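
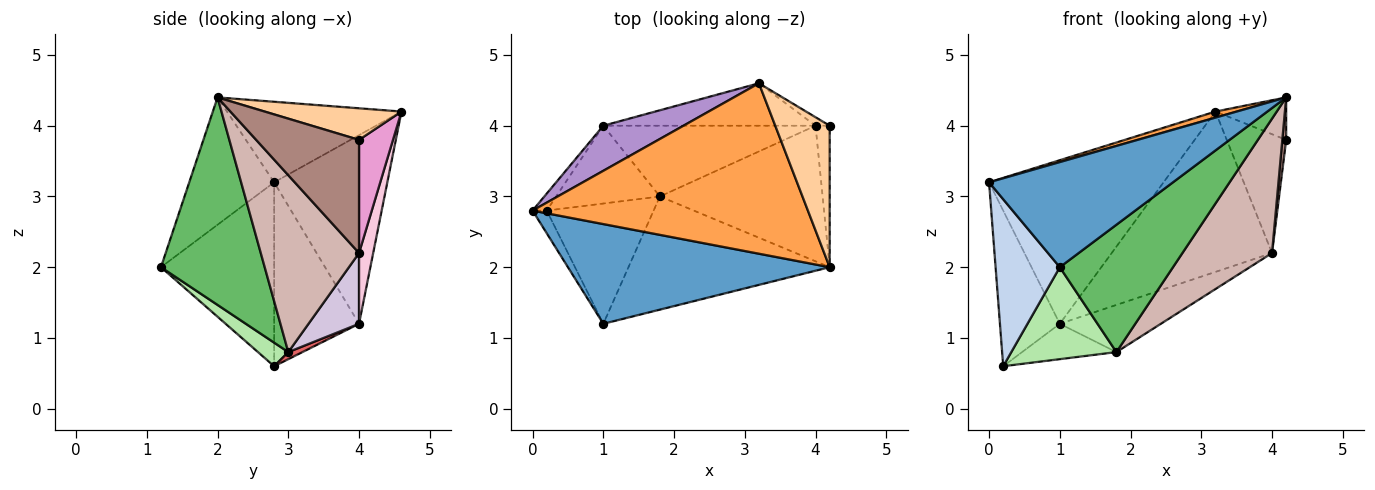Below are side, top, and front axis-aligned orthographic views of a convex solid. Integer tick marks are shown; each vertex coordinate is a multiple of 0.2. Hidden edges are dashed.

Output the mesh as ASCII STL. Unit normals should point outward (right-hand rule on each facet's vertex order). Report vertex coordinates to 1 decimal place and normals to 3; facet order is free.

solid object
 facet normal -0.318 -0.688 0.653
  outer loop
   vertex 1.0 1.2 2.0
   vertex 4.2 2.0 4.4
   vertex 0.0 2.8 3.2
  endloop
 endfacet
 facet normal -0.868 -0.492 -0.067
  outer loop
   vertex 1.0 1.2 2.0
   vertex 0.0 2.8 3.2
   vertex 0.2 2.8 0.6
  endloop
 endfacet
 facet normal -0.281 -0.034 0.959
  outer loop
   vertex 3.2 4.6 4.2
   vertex 0.0 2.8 3.2
   vertex 4.2 2.0 4.4
  endloop
 endfacet
 facet normal 0.486 0.251 0.837
  outer loop
   vertex 3.2 4.6 4.2
   vertex 4.2 2.0 4.4
   vertex 4.2 4.0 3.8
  endloop
 endfacet
 facet normal 0.565 -0.617 -0.548
  outer loop
   vertex 1.8 3.0 0.8
   vertex 4.2 2.0 4.4
   vertex 1.0 1.2 2.0
  endloop
 endfacet
 facet normal 0.173 -0.598 -0.782
  outer loop
   vertex 1.8 3.0 0.8
   vertex 1.0 1.2 2.0
   vertex 0.2 2.8 0.6
  endloop
 endfacet
 facet normal 0.062 0.413 -0.909
  outer loop
   vertex 1.0 4.0 1.2
   vertex 1.8 3.0 0.8
   vertex 0.2 2.8 0.6
  endloop
 endfacet
 facet normal -0.816 0.575 -0.063
  outer loop
   vertex 1.0 4.0 1.2
   vertex 0.2 2.8 0.6
   vertex 0.0 2.8 3.2
  endloop
 endfacet
 facet normal -0.530 0.817 0.225
  outer loop
   vertex 1.0 4.0 1.2
   vertex 0.0 2.8 3.2
   vertex 3.2 4.6 4.2
  endloop
 endfacet
 facet normal 0.267 0.535 -0.802
  outer loop
   vertex 4.0 4.0 2.2
   vertex 1.8 3.0 0.8
   vertex 1.0 4.0 1.2
  endloop
 endfacet
 facet normal 0.992 -0.037 -0.124
  outer loop
   vertex 4.0 4.0 2.2
   vertex 4.2 4.0 3.8
   vertex 4.2 2.0 4.4
  endloop
 endfacet
 facet normal 0.611 -0.557 -0.562
  outer loop
   vertex 4.0 4.0 2.2
   vertex 4.2 2.0 4.4
   vertex 1.8 3.0 0.8
  endloop
 endfacet
 facet normal 0.495 0.867 -0.062
  outer loop
   vertex 4.0 4.0 2.2
   vertex 3.2 4.6 4.2
   vertex 4.2 4.0 3.8
  endloop
 endfacet
 facet normal 0.085 0.963 -0.255
  outer loop
   vertex 4.0 4.0 2.2
   vertex 1.0 4.0 1.2
   vertex 3.2 4.6 4.2
  endloop
 endfacet
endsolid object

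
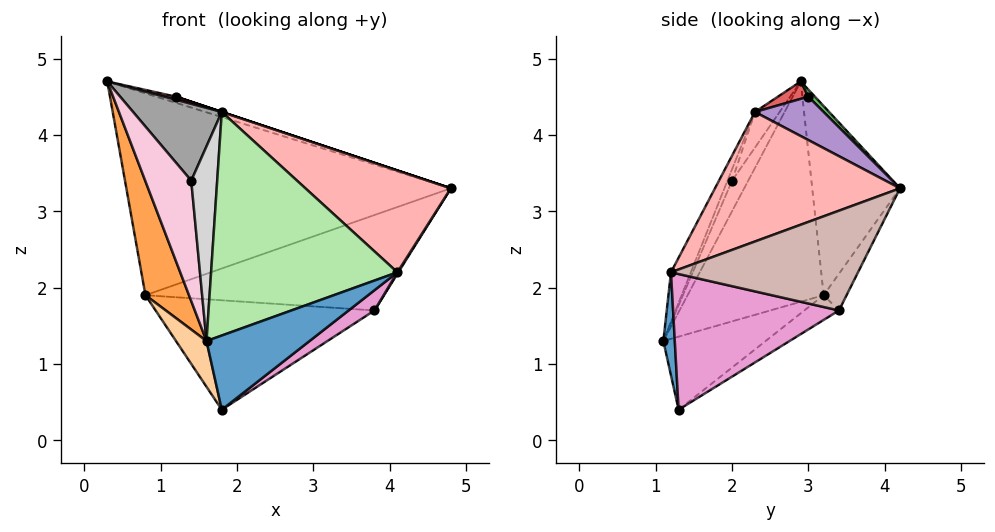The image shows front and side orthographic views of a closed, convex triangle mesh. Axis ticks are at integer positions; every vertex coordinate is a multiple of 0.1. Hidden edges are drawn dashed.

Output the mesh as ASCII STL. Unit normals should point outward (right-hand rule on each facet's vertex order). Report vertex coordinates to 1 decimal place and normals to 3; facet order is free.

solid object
 facet normal 0.108 -0.975 -0.193
  outer loop
   vertex 4.1 1.2 2.2
   vertex 1.6 1.1 1.3
   vertex 1.8 1.3 0.4
  endloop
 endfacet
 facet normal -0.261 0.964 0.057
  outer loop
   vertex 0.8 3.2 1.9
   vertex 0.3 2.9 4.7
   vertex 4.8 4.2 3.3
  endloop
 endfacet
 facet normal -0.933 -0.299 -0.199
  outer loop
   vertex 0.8 3.2 1.9
   vertex 1.6 1.1 1.3
   vertex 0.3 2.9 4.7
  endloop
 endfacet
 facet normal -0.924 -0.276 -0.267
  outer loop
   vertex 0.8 3.2 1.9
   vertex 1.8 1.3 0.4
   vertex 1.6 1.1 1.3
  endloop
 endfacet
 facet normal 0.147 0.442 0.885
  outer loop
   vertex 1.2 3.0 4.5
   vertex 4.8 4.2 3.3
   vertex 0.3 2.9 4.7
  endloop
 endfacet
 facet normal -0.098 -0.922 0.375
  outer loop
   vertex 1.8 2.3 4.3
   vertex 1.6 1.1 1.3
   vertex 4.1 1.2 2.2
  endloop
 endfacet
 facet normal 0.225 -0.084 0.971
  outer loop
   vertex 1.8 2.3 4.3
   vertex 1.2 3.0 4.5
   vertex 0.3 2.9 4.7
  endloop
 endfacet
 facet normal 0.507 -0.399 0.764
  outer loop
   vertex 1.8 2.3 4.3
   vertex 4.1 1.2 2.2
   vertex 4.8 4.2 3.3
  endloop
 endfacet
 facet normal 0.316 0.000 0.949
  outer loop
   vertex 1.8 2.3 4.3
   vertex 4.8 4.2 3.3
   vertex 1.2 3.0 4.5
  endloop
 endfacet
 facet normal -0.088 0.912 -0.401
  outer loop
   vertex 3.8 3.4 1.7
   vertex 0.8 3.2 1.9
   vertex 4.8 4.2 3.3
  endloop
 endfacet
 facet normal -0.093 0.586 -0.805
  outer loop
   vertex 3.8 3.4 1.7
   vertex 1.8 1.3 0.4
   vertex 0.8 3.2 1.9
  endloop
 endfacet
 facet normal 0.849 -0.004 -0.528
  outer loop
   vertex 3.8 3.4 1.7
   vertex 4.8 4.2 3.3
   vertex 4.1 1.2 2.2
  endloop
 endfacet
 facet normal 0.611 -0.095 -0.786
  outer loop
   vertex 3.8 3.4 1.7
   vertex 4.1 1.2 2.2
   vertex 1.8 1.3 0.4
  endloop
 endfacet
 facet normal -0.311 -0.884 0.349
  outer loop
   vertex 1.4 2.0 3.4
   vertex 0.3 2.9 4.7
   vertex 1.6 1.1 1.3
  endloop
 endfacet
 facet normal -0.245 -0.882 0.403
  outer loop
   vertex 1.4 2.0 3.4
   vertex 1.8 2.3 4.3
   vertex 0.3 2.9 4.7
  endloop
 endfacet
 facet normal -0.161 -0.913 0.376
  outer loop
   vertex 1.4 2.0 3.4
   vertex 1.6 1.1 1.3
   vertex 1.8 2.3 4.3
  endloop
 endfacet
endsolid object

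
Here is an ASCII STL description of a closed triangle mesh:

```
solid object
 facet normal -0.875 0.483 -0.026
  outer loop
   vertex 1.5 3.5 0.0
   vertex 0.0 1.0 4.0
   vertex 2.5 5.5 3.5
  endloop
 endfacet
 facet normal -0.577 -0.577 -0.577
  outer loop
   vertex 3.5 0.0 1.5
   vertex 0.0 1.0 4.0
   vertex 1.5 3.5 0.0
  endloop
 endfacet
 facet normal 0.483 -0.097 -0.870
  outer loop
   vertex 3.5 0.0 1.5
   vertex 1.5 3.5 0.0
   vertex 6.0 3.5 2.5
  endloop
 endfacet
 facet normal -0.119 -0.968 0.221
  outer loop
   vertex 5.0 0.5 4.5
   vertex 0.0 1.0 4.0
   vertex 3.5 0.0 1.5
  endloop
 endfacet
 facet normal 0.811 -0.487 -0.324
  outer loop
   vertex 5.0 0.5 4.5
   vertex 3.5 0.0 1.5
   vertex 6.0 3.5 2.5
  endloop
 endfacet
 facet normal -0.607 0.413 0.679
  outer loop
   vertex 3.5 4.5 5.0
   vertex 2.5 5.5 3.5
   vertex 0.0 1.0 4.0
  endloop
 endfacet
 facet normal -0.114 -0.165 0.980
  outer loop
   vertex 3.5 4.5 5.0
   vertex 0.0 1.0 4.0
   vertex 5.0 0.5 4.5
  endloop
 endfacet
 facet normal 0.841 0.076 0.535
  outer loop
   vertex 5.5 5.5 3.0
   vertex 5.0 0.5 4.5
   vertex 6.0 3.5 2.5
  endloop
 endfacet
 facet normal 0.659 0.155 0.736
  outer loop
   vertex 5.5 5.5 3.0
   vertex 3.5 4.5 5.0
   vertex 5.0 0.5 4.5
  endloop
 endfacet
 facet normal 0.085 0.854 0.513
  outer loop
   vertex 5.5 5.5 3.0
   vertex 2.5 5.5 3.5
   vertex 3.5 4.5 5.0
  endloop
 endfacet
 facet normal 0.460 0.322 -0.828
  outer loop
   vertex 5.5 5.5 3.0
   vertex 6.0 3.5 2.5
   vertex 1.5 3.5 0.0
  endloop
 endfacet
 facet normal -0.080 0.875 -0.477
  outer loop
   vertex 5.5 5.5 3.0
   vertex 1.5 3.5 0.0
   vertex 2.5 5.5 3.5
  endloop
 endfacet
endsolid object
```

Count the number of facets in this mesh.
12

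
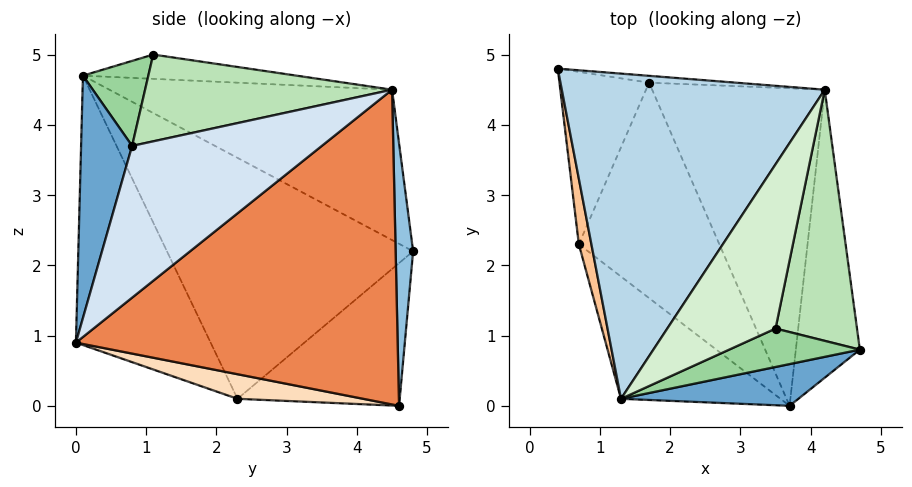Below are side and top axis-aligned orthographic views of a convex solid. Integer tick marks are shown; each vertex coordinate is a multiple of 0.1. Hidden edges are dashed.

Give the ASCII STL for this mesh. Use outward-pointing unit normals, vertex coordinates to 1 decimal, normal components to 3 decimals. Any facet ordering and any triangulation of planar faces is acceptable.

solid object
 facet normal 0.250 -0.951 0.183
  outer loop
   vertex 1.3 0.1 4.7
   vertex 3.7 0.0 0.9
   vertex 4.7 0.8 3.7
  endloop
 endfacet
 facet normal 0.098 0.995 -0.032
  outer loop
   vertex 4.2 4.5 4.5
   vertex 1.7 4.6 0.0
   vertex 0.4 4.8 2.2
  endloop
 endfacet
 facet normal -0.466 0.344 0.815
  outer loop
   vertex 4.2 4.5 4.5
   vertex 0.4 4.8 2.2
   vertex 1.3 0.1 4.7
  endloop
 endfacet
 facet normal 0.902 0.204 -0.380
  outer loop
   vertex 4.2 4.5 4.5
   vertex 4.7 0.8 3.7
   vertex 3.7 0.0 0.9
  endloop
 endfacet
 facet normal 0.843 0.276 -0.462
  outer loop
   vertex 4.2 4.5 4.5
   vertex 3.7 0.0 0.9
   vertex 1.7 4.6 0.0
  endloop
 endfacet
 facet normal -0.801 0.326 -0.503
  outer loop
   vertex 0.7 2.3 0.1
   vertex 0.4 4.8 2.2
   vertex 1.7 4.6 0.0
  endloop
 endfacet
 facet normal -0.986 -0.161 0.051
  outer loop
   vertex 0.7 2.3 0.1
   vertex 1.3 0.1 4.7
   vertex 0.4 4.8 2.2
  endloop
 endfacet
 facet normal 0.171 -0.117 -0.978
  outer loop
   vertex 0.7 2.3 0.1
   vertex 1.7 4.6 0.0
   vertex 3.7 0.0 0.9
  endloop
 endfacet
 facet normal -0.525 -0.793 -0.311
  outer loop
   vertex 0.7 2.3 0.1
   vertex 3.7 0.0 0.9
   vertex 1.3 0.1 4.7
  endloop
 endfacet
 facet normal 0.309 -0.823 0.476
  outer loop
   vertex 3.5 1.1 5.0
   vertex 1.3 0.1 4.7
   vertex 4.7 0.8 3.7
  endloop
 endfacet
 facet normal 0.728 -0.049 0.684
  outer loop
   vertex 3.5 1.1 5.0
   vertex 4.7 0.8 3.7
   vertex 4.2 4.5 4.5
  endloop
 endfacet
 facet normal -0.215 0.185 0.959
  outer loop
   vertex 3.5 1.1 5.0
   vertex 4.2 4.5 4.5
   vertex 1.3 0.1 4.7
  endloop
 endfacet
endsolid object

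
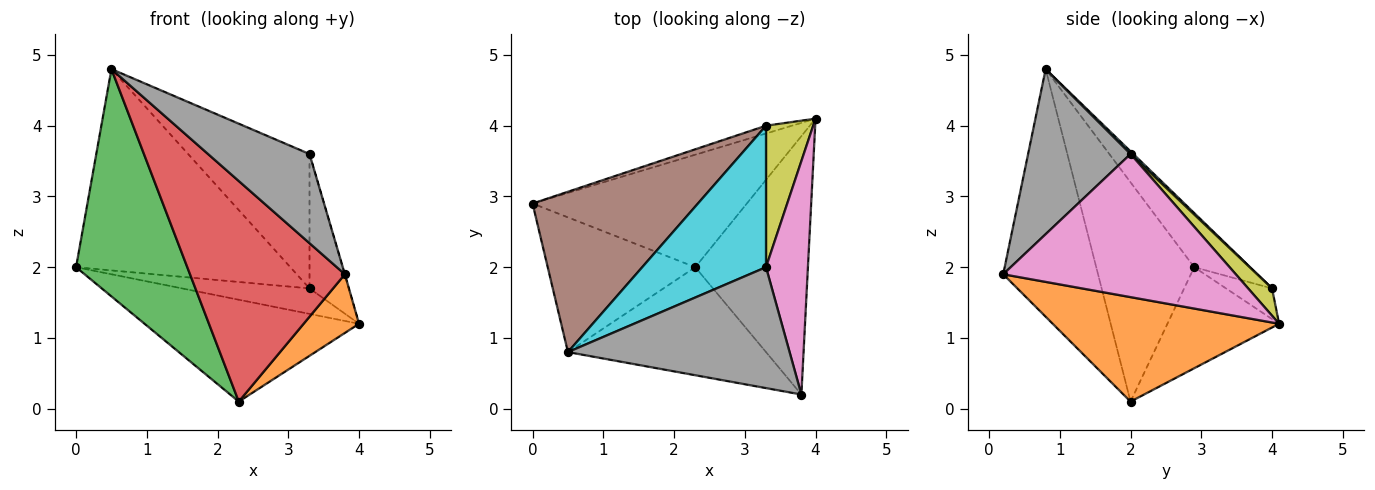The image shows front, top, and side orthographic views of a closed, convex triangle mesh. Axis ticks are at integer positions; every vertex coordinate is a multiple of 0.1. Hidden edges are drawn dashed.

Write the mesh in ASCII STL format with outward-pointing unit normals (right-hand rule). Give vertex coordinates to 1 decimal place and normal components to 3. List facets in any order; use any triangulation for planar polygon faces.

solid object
 facet normal -0.330 0.634 -0.700
  outer loop
   vertex 2.3 2.0 0.1
   vertex 0.0 2.9 2.0
   vertex 4.0 4.1 1.2
  endloop
 endfacet
 facet normal 0.671 -0.164 -0.723
  outer loop
   vertex 2.3 2.0 0.1
   vertex 4.0 4.1 1.2
   vertex 3.8 0.2 1.9
  endloop
 endfacet
 facet normal -0.604 -0.686 -0.406
  outer loop
   vertex 2.3 2.0 0.1
   vertex 0.5 0.8 4.8
   vertex 0.0 2.9 2.0
  endloop
 endfacet
 facet normal -0.482 -0.787 -0.385
  outer loop
   vertex 2.3 2.0 0.1
   vertex 3.8 0.2 1.9
   vertex 0.5 0.8 4.8
  endloop
 endfacet
 facet normal -0.326 0.904 -0.276
  outer loop
   vertex 3.3 4.0 1.7
   vertex 4.0 4.1 1.2
   vertex 0.0 2.9 2.0
  endloop
 endfacet
 facet normal -0.200 0.766 0.610
  outer loop
   vertex 3.3 4.0 1.7
   vertex 0.0 2.9 2.0
   vertex 0.5 0.8 4.8
  endloop
 endfacet
 facet normal 0.960 0.001 0.281
  outer loop
   vertex 3.3 2.0 3.6
   vertex 3.8 0.2 1.9
   vertex 4.0 4.1 1.2
  endloop
 endfacet
 facet normal 0.514 -0.509 0.690
  outer loop
   vertex 3.3 2.0 3.6
   vertex 0.5 0.8 4.8
   vertex 3.8 0.2 1.9
  endloop
 endfacet
 facet normal 0.387 0.635 0.669
  outer loop
   vertex 3.3 2.0 3.6
   vertex 4.0 4.1 1.2
   vertex 3.3 4.0 1.7
  endloop
 endfacet
 facet normal 0.016 0.689 0.725
  outer loop
   vertex 3.3 2.0 3.6
   vertex 3.3 4.0 1.7
   vertex 0.5 0.8 4.8
  endloop
 endfacet
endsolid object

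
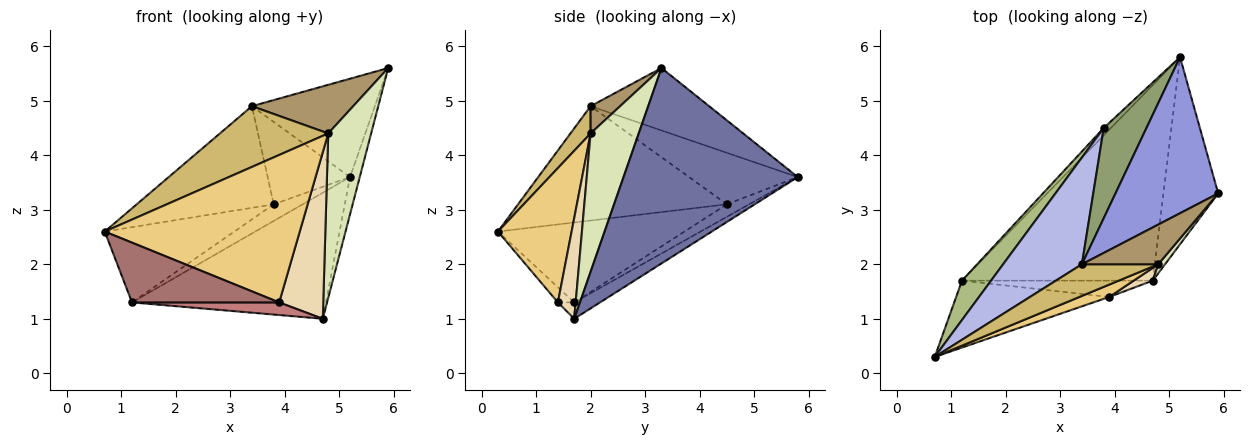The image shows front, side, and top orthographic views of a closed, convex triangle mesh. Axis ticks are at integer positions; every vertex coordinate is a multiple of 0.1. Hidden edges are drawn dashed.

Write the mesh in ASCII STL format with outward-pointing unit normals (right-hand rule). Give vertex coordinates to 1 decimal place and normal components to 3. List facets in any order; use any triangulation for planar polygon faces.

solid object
 facet normal 0.962 0.054 -0.269
  outer loop
   vertex 4.7 1.7 1.0
   vertex 5.2 5.8 3.6
   vertex 5.9 3.3 5.6
  endloop
 endfacet
 facet normal -0.072 0.540 -0.838
  outer loop
   vertex 1.2 1.7 1.3
   vertex 5.2 5.8 3.6
   vertex 4.7 1.7 1.0
  endloop
 endfacet
 facet normal -0.457 0.474 0.753
  outer loop
   vertex 3.4 2.0 4.9
   vertex 5.9 3.3 5.6
   vertex 5.2 5.8 3.6
  endloop
 endfacet
 facet normal -0.724 0.475 0.499
  outer loop
   vertex 3.8 4.5 3.1
   vertex 0.7 0.3 2.6
   vertex 3.4 2.0 4.9
  endloop
 endfacet
 facet normal -0.665 0.504 0.552
  outer loop
   vertex 3.8 4.5 3.1
   vertex 3.4 2.0 4.9
   vertex 5.2 5.8 3.6
  endloop
 endfacet
 facet normal -0.787 0.547 0.286
  outer loop
   vertex 3.8 4.5 3.1
   vertex 1.2 1.7 1.3
   vertex 0.7 0.3 2.6
  endloop
 endfacet
 facet normal -0.576 0.748 -0.331
  outer loop
   vertex 3.8 4.5 3.1
   vertex 5.2 5.8 3.6
   vertex 1.2 1.7 1.3
  endloop
 endfacet
 facet normal 0.746 -0.665 0.037
  outer loop
   vertex 4.8 2.0 4.4
   vertex 4.7 1.7 1.0
   vertex 5.9 3.3 5.6
  endloop
 endfacet
 facet normal 0.220 -0.756 0.617
  outer loop
   vertex 4.8 2.0 4.4
   vertex 5.9 3.3 5.6
   vertex 3.4 2.0 4.9
  endloop
 endfacet
 facet normal 0.163 -0.875 0.456
  outer loop
   vertex 4.8 2.0 4.4
   vertex 3.4 2.0 4.9
   vertex 0.7 0.3 2.6
  endloop
 endfacet
 facet normal 0.352 -0.933 0.078
  outer loop
   vertex 3.9 1.4 1.3
   vertex 4.8 2.0 4.4
   vertex 0.7 0.3 2.6
  endloop
 endfacet
 facet normal 0.373 -0.925 0.071
  outer loop
   vertex 3.9 1.4 1.3
   vertex 4.7 1.7 1.0
   vertex 4.8 2.0 4.4
  endloop
 endfacet
 facet normal -0.074 -0.664 -0.744
  outer loop
   vertex 3.9 1.4 1.3
   vertex 0.7 0.3 2.6
   vertex 1.2 1.7 1.3
  endloop
 endfacet
 facet normal -0.068 -0.609 -0.790
  outer loop
   vertex 3.9 1.4 1.3
   vertex 1.2 1.7 1.3
   vertex 4.7 1.7 1.0
  endloop
 endfacet
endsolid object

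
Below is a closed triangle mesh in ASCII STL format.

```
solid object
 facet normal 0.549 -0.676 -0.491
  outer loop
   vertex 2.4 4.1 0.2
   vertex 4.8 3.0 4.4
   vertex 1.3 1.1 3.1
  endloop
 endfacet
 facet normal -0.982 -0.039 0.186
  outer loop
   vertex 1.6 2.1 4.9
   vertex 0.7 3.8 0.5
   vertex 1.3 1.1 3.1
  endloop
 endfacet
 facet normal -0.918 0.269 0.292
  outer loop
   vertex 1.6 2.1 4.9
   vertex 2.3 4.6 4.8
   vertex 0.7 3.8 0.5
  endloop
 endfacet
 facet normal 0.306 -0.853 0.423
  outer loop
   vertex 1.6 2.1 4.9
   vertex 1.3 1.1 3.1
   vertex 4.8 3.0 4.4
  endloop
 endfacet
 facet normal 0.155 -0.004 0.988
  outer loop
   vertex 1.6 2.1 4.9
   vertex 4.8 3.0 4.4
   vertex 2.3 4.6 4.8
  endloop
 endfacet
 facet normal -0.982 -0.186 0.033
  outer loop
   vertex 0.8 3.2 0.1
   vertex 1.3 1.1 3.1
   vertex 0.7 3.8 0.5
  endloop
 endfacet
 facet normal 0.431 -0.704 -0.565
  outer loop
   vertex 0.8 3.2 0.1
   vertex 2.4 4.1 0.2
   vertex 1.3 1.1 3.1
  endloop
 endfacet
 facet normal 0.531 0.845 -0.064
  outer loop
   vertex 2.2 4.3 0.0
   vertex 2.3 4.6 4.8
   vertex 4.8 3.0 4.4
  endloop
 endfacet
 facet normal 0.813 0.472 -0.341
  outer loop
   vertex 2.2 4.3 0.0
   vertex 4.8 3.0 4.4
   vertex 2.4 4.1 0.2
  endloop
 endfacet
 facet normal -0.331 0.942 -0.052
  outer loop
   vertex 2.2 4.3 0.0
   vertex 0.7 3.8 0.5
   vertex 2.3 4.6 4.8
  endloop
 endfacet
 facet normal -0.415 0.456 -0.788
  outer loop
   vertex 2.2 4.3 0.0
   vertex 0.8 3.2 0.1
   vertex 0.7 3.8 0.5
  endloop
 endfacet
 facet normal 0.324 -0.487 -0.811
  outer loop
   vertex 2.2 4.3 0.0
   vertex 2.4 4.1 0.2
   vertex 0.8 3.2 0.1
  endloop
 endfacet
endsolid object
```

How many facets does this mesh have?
12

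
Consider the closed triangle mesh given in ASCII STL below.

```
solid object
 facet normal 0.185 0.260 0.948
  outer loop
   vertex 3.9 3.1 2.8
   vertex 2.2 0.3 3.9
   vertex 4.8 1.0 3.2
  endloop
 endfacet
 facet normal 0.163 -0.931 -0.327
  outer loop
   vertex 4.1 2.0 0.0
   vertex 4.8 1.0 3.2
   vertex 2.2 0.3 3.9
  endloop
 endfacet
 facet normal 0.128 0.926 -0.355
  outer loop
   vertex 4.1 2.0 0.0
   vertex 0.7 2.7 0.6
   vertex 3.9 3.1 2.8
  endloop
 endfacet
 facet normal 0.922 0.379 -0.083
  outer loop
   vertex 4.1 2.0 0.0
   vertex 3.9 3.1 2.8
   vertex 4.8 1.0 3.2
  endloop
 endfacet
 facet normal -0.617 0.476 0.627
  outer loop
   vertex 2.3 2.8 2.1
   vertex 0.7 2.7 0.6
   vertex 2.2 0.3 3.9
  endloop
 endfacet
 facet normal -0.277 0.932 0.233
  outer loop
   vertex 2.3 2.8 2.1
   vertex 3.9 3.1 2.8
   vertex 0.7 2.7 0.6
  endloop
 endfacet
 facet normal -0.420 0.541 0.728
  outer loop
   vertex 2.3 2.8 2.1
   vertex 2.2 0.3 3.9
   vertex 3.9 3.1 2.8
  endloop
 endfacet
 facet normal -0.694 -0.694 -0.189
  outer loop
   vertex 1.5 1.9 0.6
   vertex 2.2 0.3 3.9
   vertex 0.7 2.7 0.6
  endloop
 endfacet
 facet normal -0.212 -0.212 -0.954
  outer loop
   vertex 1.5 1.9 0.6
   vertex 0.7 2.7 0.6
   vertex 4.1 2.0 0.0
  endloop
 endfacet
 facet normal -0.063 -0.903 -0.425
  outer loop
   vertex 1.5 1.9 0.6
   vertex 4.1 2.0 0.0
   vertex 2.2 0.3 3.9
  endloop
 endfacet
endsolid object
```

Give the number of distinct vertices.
7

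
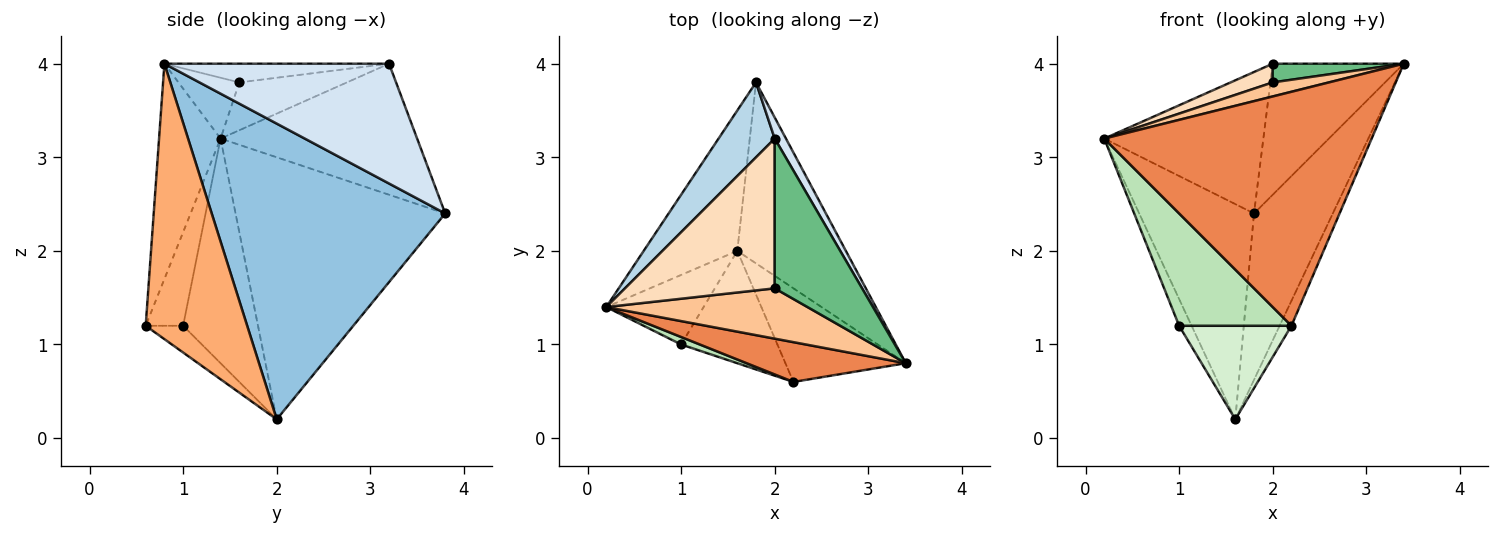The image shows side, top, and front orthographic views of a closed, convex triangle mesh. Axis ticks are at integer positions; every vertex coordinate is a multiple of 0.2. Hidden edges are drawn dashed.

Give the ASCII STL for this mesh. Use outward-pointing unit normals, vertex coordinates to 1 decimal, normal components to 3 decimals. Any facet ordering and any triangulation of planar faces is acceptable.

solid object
 facet normal -0.837 0.458 -0.299
  outer loop
   vertex 1.6 2.0 0.2
   vertex 0.2 1.4 3.2
   vertex 1.8 3.8 2.4
  endloop
 endfacet
 facet normal 0.895 0.302 -0.329
  outer loop
   vertex 1.6 2.0 0.2
   vertex 1.8 3.8 2.4
   vertex 3.4 0.8 4.0
  endloop
 endfacet
 facet normal -0.737 0.597 0.316
  outer loop
   vertex 2.0 3.2 4.0
   vertex 1.8 3.8 2.4
   vertex 0.2 1.4 3.2
  endloop
 endfacet
 facet normal 0.861 0.502 0.081
  outer loop
   vertex 2.0 3.2 4.0
   vertex 3.4 0.8 4.0
   vertex 1.8 3.8 2.4
  endloop
 endfacet
 facet normal -0.221 -0.961 0.163
  outer loop
   vertex 2.2 0.6 1.2
   vertex 3.4 0.8 4.0
   vertex 0.2 1.4 3.2
  endloop
 endfacet
 facet normal 0.911 0.106 -0.398
  outer loop
   vertex 2.2 0.6 1.2
   vertex 1.6 2.0 0.2
   vertex 3.4 0.8 4.0
  endloop
 endfacet
 facet normal -0.280 -0.258 0.925
  outer loop
   vertex 2.0 1.6 3.8
   vertex 0.2 1.4 3.2
   vertex 3.4 0.8 4.0
  endloop
 endfacet
 facet normal -0.302 -0.118 0.946
  outer loop
   vertex 2.0 1.6 3.8
   vertex 2.0 3.2 4.0
   vertex 0.2 1.4 3.2
  endloop
 endfacet
 facet normal -0.208 -0.121 0.971
  outer loop
   vertex 2.0 1.6 3.8
   vertex 3.4 0.8 4.0
   vertex 2.0 3.2 4.0
  endloop
 endfacet
 facet normal -0.907 0.151 -0.393
  outer loop
   vertex 1.0 1.0 1.2
   vertex 0.2 1.4 3.2
   vertex 1.6 2.0 0.2
  endloop
 endfacet
 facet normal -0.316 -0.947 0.063
  outer loop
   vertex 1.0 1.0 1.2
   vertex 2.2 0.6 1.2
   vertex 0.2 1.4 3.2
  endloop
 endfacet
 facet normal -0.209 -0.626 -0.751
  outer loop
   vertex 1.0 1.0 1.2
   vertex 1.6 2.0 0.2
   vertex 2.2 0.6 1.2
  endloop
 endfacet
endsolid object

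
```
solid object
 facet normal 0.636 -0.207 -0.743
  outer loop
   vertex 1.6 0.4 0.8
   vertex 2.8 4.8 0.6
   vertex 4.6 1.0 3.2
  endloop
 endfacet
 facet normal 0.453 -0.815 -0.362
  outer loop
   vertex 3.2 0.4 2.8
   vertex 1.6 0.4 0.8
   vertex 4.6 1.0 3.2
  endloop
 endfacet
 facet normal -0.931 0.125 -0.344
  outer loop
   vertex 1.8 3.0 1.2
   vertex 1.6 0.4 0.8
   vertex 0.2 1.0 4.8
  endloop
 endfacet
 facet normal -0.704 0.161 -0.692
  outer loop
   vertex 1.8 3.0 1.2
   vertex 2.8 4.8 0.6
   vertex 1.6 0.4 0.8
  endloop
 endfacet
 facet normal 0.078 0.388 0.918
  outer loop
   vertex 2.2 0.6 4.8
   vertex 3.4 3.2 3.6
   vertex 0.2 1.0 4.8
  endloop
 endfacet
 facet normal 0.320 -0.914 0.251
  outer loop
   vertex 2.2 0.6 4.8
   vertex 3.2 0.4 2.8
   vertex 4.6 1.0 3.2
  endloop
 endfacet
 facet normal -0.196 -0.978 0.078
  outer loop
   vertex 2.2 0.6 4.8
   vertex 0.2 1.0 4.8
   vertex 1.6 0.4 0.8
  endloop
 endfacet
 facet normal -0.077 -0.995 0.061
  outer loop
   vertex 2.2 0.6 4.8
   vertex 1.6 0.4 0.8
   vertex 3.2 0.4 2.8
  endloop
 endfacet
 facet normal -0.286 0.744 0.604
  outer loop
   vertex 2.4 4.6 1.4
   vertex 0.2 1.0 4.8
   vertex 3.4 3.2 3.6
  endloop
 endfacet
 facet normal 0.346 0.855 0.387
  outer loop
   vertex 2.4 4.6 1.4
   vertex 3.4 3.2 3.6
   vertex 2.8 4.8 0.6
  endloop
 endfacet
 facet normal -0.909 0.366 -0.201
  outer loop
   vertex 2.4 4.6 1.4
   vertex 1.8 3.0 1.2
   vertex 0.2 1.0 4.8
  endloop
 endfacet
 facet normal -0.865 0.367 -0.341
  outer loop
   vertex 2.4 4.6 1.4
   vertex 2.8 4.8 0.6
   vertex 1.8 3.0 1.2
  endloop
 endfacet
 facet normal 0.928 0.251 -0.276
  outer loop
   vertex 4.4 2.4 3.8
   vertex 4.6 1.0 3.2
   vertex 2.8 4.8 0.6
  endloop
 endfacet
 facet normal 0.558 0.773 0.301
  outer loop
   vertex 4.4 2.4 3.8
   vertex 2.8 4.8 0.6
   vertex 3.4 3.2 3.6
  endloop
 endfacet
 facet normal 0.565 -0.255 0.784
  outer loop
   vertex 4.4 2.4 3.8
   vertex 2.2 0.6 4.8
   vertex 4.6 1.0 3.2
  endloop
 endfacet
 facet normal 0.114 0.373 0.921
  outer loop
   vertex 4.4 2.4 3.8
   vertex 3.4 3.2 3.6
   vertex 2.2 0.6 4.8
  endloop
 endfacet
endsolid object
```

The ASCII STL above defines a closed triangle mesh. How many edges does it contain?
24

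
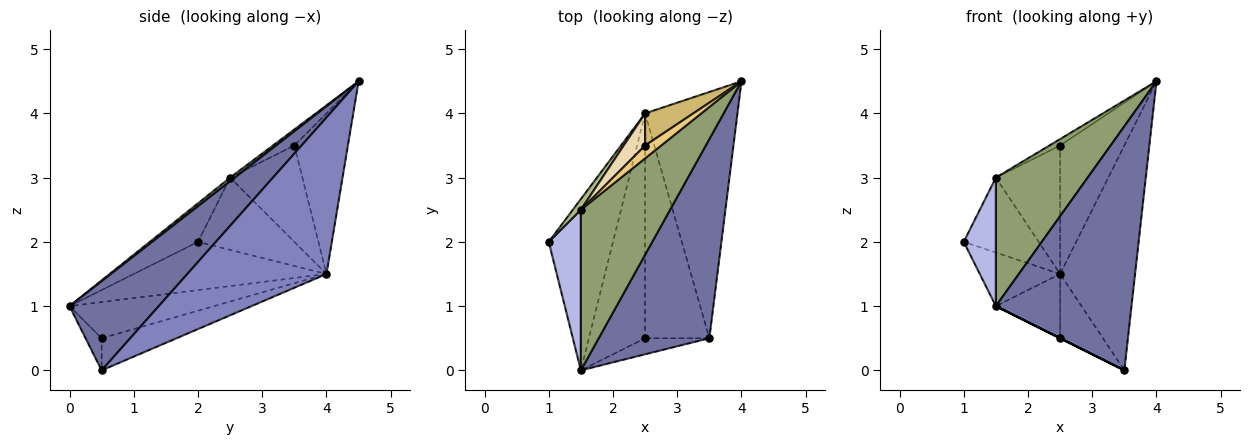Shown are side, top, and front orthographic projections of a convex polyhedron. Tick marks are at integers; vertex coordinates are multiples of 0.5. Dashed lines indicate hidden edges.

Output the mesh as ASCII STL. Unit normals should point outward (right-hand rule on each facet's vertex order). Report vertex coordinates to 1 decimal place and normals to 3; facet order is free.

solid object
 facet normal 0.454 -0.690 0.563
  outer loop
   vertex 1.5 0.0 1.0
   vertex 3.5 0.5 0.0
   vertex 4.0 4.5 4.5
  endloop
 endfacet
 facet normal 0.781 0.421 -0.461
  outer loop
   vertex 2.5 4.0 1.5
   vertex 4.0 4.5 4.5
   vertex 3.5 0.5 0.0
  endloop
 endfacet
 facet normal -0.582 0.243 -0.776
  outer loop
   vertex 2.5 4.0 1.5
   vertex 1.5 0.0 1.0
   vertex 1.0 2.0 2.0
  endloop
 endfacet
 facet normal -0.684 -0.456 0.570
  outer loop
   vertex 1.5 2.5 3.0
   vertex 1.0 2.0 2.0
   vertex 1.5 0.0 1.0
  endloop
 endfacet
 facet normal 0.031 -0.624 0.780
  outer loop
   vertex 1.5 2.5 3.0
   vertex 1.5 0.0 1.0
   vertex 4.0 4.5 4.5
  endloop
 endfacet
 facet normal -0.786 0.612 0.087
  outer loop
   vertex 1.5 2.5 3.0
   vertex 2.5 4.0 1.5
   vertex 1.0 2.0 2.0
  endloop
 endfacet
 facet normal -0.447 0.000 -0.894
  outer loop
   vertex 2.5 0.5 0.5
   vertex 3.5 0.5 0.0
   vertex 1.5 0.0 1.0
  endloop
 endfacet
 facet normal -0.433 0.248 -0.867
  outer loop
   vertex 2.5 0.5 0.5
   vertex 2.5 4.0 1.5
   vertex 3.5 0.5 0.0
  endloop
 endfacet
 facet normal -0.526 0.234 -0.818
  outer loop
   vertex 2.5 0.5 0.5
   vertex 1.5 0.0 1.0
   vertex 2.5 4.0 1.5
  endloop
 endfacet
 facet normal -0.629 0.754 0.189
  outer loop
   vertex 2.5 3.5 3.5
   vertex 4.0 4.5 4.5
   vertex 2.5 4.0 1.5
  endloop
 endfacet
 facet normal -0.667 0.333 0.667
  outer loop
   vertex 2.5 3.5 3.5
   vertex 1.5 2.5 3.0
   vertex 4.0 4.5 4.5
  endloop
 endfacet
 facet normal -0.737 0.655 0.164
  outer loop
   vertex 2.5 3.5 3.5
   vertex 2.5 4.0 1.5
   vertex 1.5 2.5 3.0
  endloop
 endfacet
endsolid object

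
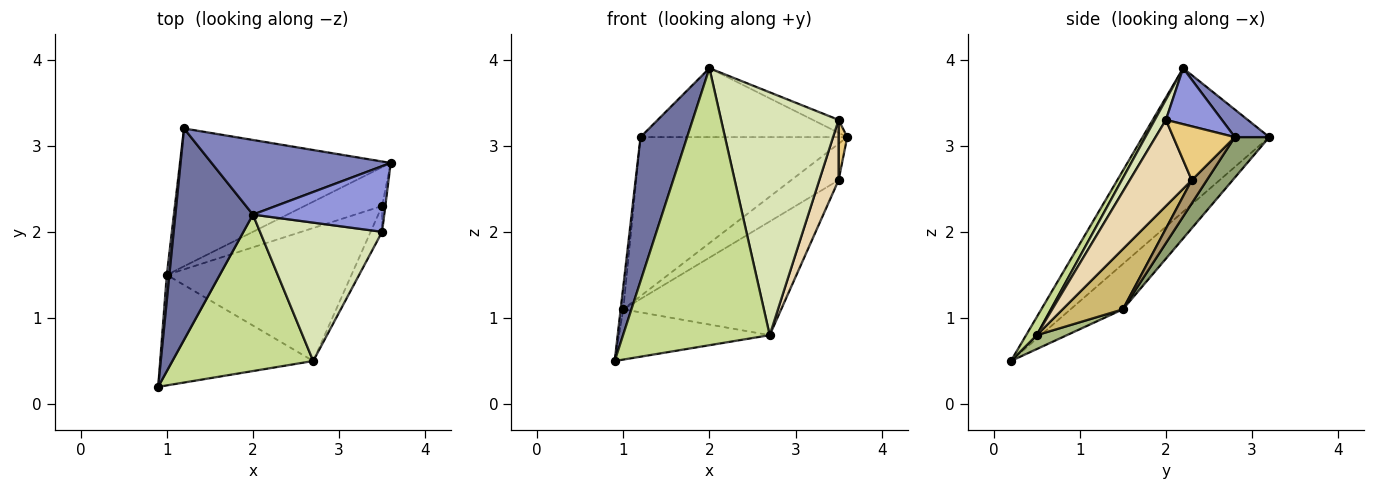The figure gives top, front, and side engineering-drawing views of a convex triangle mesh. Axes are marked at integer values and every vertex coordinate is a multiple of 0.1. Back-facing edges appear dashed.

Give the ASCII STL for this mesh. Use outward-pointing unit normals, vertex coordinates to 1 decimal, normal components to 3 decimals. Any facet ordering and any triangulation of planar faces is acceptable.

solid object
 facet normal -0.837 -0.308 0.452
  outer loop
   vertex 2.0 2.2 3.9
   vertex 1.2 3.2 3.1
   vertex 0.9 0.2 0.5
  endloop
 endfacet
 facet normal 0.112 0.674 0.730
  outer loop
   vertex 2.0 2.2 3.9
   vertex 3.6 2.8 3.1
   vertex 1.2 3.2 3.1
  endloop
 endfacet
 facet normal 0.386 0.178 0.905
  outer loop
   vertex 3.5 2.0 3.3
   vertex 3.6 2.8 3.1
   vertex 2.0 2.2 3.9
  endloop
 endfacet
 facet normal -0.997 0.050 0.057
  outer loop
   vertex 1.0 1.5 1.1
   vertex 0.9 0.2 0.5
   vertex 1.2 3.2 3.1
  endloop
 endfacet
 facet normal 0.125 0.750 -0.650
  outer loop
   vertex 1.0 1.5 1.1
   vertex 1.2 3.2 3.1
   vertex 3.6 2.8 3.1
  endloop
 endfacet
 facet normal 0.082 0.412 -0.907
  outer loop
   vertex 2.7 0.5 0.8
   vertex 0.9 0.2 0.5
   vertex 1.0 1.5 1.1
  endloop
 endfacet
 facet normal 0.063 -0.869 0.491
  outer loop
   vertex 2.7 0.5 0.8
   vertex 2.0 2.2 3.9
   vertex 0.9 0.2 0.5
  endloop
 endfacet
 facet normal 0.082 -0.866 0.493
  outer loop
   vertex 2.7 0.5 0.8
   vertex 3.5 2.0 3.3
   vertex 2.0 2.2 3.9
  endloop
 endfacet
 facet normal 0.213 0.669 -0.712
  outer loop
   vertex 3.5 2.3 2.6
   vertex 1.0 1.5 1.1
   vertex 3.6 2.8 3.1
  endloop
 endfacet
 facet normal 0.241 0.631 -0.738
  outer loop
   vertex 3.5 2.3 2.6
   vertex 2.7 0.5 0.8
   vertex 1.0 1.5 1.1
  endloop
 endfacet
 facet normal 0.989 -0.138 -0.059
  outer loop
   vertex 3.5 2.3 2.6
   vertex 3.6 2.8 3.1
   vertex 3.5 2.0 3.3
  endloop
 endfacet
 facet normal 0.947 -0.295 -0.126
  outer loop
   vertex 3.5 2.3 2.6
   vertex 3.5 2.0 3.3
   vertex 2.7 0.5 0.8
  endloop
 endfacet
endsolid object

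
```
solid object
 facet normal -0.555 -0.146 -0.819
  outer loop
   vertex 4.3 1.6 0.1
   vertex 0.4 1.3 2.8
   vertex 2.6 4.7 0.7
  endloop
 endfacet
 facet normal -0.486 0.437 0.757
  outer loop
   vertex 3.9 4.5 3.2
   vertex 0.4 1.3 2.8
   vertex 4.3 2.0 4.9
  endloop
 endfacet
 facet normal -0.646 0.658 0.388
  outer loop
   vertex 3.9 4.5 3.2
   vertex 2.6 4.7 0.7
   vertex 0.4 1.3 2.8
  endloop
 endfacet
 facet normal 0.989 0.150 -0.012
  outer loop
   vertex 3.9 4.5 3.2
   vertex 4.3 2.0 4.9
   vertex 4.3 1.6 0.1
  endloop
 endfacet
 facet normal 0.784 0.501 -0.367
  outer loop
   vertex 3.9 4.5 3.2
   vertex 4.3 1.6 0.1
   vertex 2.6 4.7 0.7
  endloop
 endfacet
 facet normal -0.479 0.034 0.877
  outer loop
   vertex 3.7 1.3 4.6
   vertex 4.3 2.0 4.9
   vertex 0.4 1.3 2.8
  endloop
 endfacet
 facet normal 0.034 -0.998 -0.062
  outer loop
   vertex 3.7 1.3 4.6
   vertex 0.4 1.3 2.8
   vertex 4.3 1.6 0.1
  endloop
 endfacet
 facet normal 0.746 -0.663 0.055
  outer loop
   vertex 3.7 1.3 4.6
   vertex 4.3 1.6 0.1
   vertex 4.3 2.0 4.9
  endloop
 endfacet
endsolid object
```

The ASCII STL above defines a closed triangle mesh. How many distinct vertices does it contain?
6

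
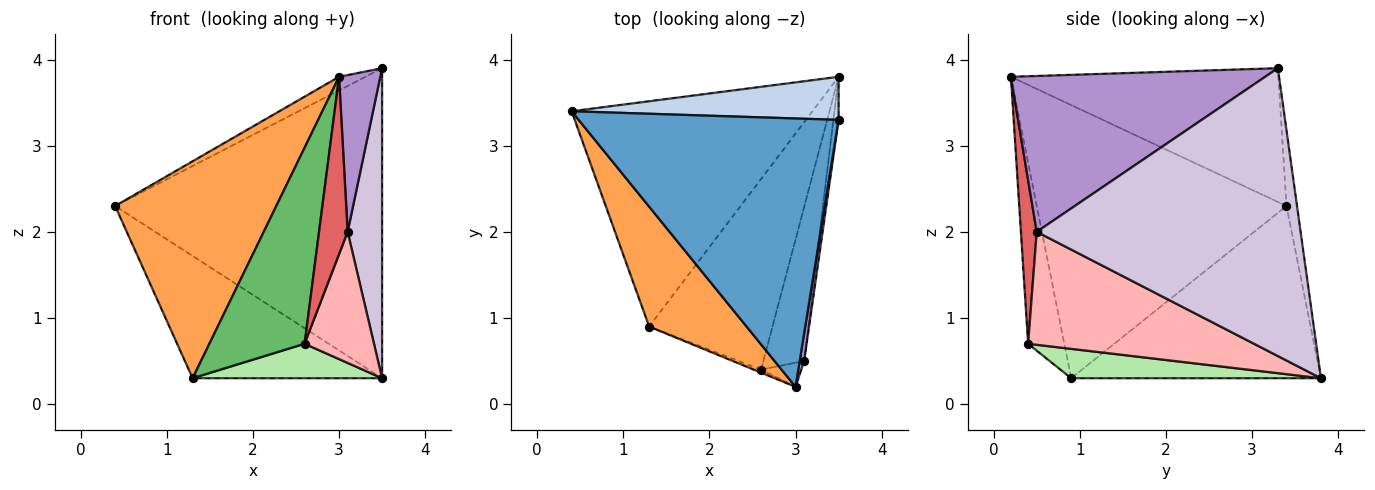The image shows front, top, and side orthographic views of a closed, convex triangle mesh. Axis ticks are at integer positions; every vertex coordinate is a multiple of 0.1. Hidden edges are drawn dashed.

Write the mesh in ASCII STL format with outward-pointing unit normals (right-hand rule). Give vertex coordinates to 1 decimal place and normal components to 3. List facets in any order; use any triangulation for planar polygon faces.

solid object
 facet normal -0.457 0.045 0.888
  outer loop
   vertex 3.0 0.2 3.8
   vertex 3.5 3.3 3.9
   vertex 0.4 3.4 2.3
  endloop
 endfacet
 facet normal -0.039 0.990 0.137
  outer loop
   vertex 3.5 3.8 0.3
   vertex 0.4 3.4 2.3
   vertex 3.5 3.3 3.9
  endloop
 endfacet
 facet normal -0.805 -0.519 0.287
  outer loop
   vertex 1.3 0.9 0.3
   vertex 3.0 0.2 3.8
   vertex 0.4 3.4 2.3
  endloop
 endfacet
 facet normal -0.532 0.404 -0.744
  outer loop
   vertex 1.3 0.9 0.3
   vertex 0.4 3.4 2.3
   vertex 3.5 3.8 0.3
  endloop
 endfacet
 facet normal -0.355 -0.935 -0.014
  outer loop
   vertex 2.6 0.4 0.7
   vertex 3.0 0.2 3.8
   vertex 1.3 0.9 0.3
  endloop
 endfacet
 facet normal 0.228 -0.173 -0.958
  outer loop
   vertex 2.6 0.4 0.7
   vertex 1.3 0.9 0.3
   vertex 3.5 3.8 0.3
  endloop
 endfacet
 facet normal 0.481 -0.869 -0.118
  outer loop
   vertex 3.1 0.5 2.0
   vertex 3.0 0.2 3.8
   vertex 2.6 0.4 0.7
  endloop
 endfacet
 facet normal 0.904 -0.278 -0.326
  outer loop
   vertex 3.1 0.5 2.0
   vertex 2.6 0.4 0.7
   vertex 3.5 3.8 0.3
  endloop
 endfacet
 facet normal 0.987 -0.160 0.028
  outer loop
   vertex 3.1 0.5 2.0
   vertex 3.5 3.3 3.9
   vertex 3.0 0.2 3.8
  endloop
 endfacet
 facet normal 0.991 -0.129 -0.018
  outer loop
   vertex 3.1 0.5 2.0
   vertex 3.5 3.8 0.3
   vertex 3.5 3.3 3.9
  endloop
 endfacet
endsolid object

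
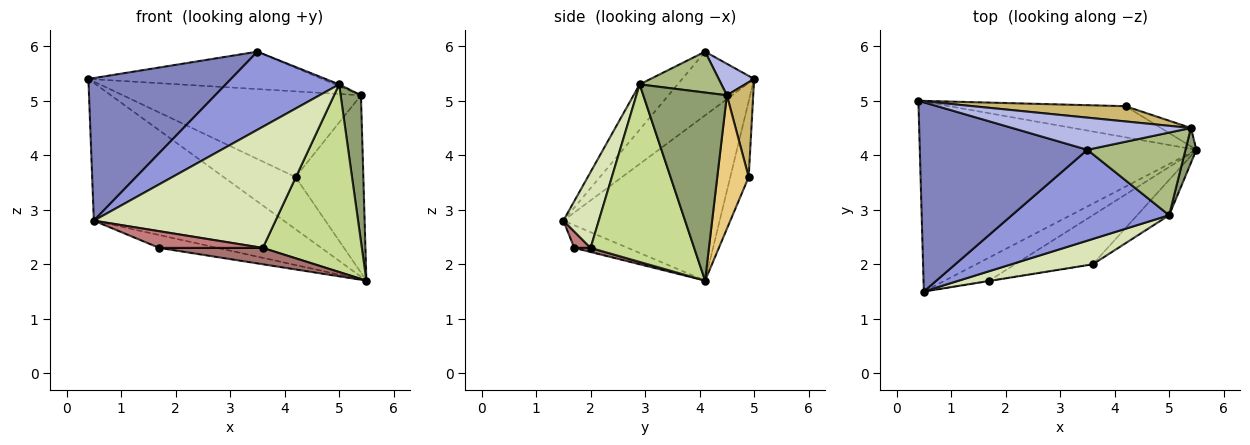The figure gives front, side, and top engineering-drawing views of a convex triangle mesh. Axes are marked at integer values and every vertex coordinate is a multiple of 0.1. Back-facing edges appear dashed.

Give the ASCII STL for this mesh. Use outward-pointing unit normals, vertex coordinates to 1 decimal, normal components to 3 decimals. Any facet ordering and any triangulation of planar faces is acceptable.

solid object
 facet normal -0.435 0.529 -0.729
  outer loop
   vertex 0.5 1.5 2.8
   vertex 0.4 5.0 5.4
   vertex 5.5 4.1 1.7
  endloop
 endfacet
 facet normal -0.290 -0.576 0.764
  outer loop
   vertex 3.5 4.1 5.9
   vertex 0.4 5.0 5.4
   vertex 0.5 1.5 2.8
  endloop
 endfacet
 facet normal -0.213 -0.637 0.741
  outer loop
   vertex 5.0 2.9 5.3
   vertex 3.5 4.1 5.9
   vertex 0.5 1.5 2.8
  endloop
 endfacet
 facet normal 0.114 0.753 0.648
  outer loop
   vertex 5.4 4.5 5.1
   vertex 0.4 5.0 5.4
   vertex 3.5 4.1 5.9
  endloop
 endfacet
 facet normal 0.970 -0.236 0.056
  outer loop
   vertex 5.4 4.5 5.1
   vertex 5.0 2.9 5.3
   vertex 5.5 4.1 1.7
  endloop
 endfacet
 facet normal 0.385 0.019 0.923
  outer loop
   vertex 5.4 4.5 5.1
   vertex 3.5 4.1 5.9
   vertex 5.0 2.9 5.3
  endloop
 endfacet
 facet normal 0.717 -0.685 -0.129
  outer loop
   vertex 3.6 2.0 2.3
   vertex 5.5 4.1 1.7
   vertex 5.0 2.9 5.3
  endloop
 endfacet
 facet normal 0.187 -0.961 0.201
  outer loop
   vertex 3.6 2.0 2.3
   vertex 5.0 2.9 5.3
   vertex 0.5 1.5 2.8
  endloop
 endfacet
 facet normal -0.215 0.839 -0.500
  outer loop
   vertex 4.2 4.9 3.6
   vertex 5.5 4.1 1.7
   vertex 0.4 5.0 5.4
  endloop
 endfacet
 facet normal 0.108 0.979 0.174
  outer loop
   vertex 4.2 4.9 3.6
   vertex 0.4 5.0 5.4
   vertex 5.4 4.5 5.1
  endloop
 endfacet
 facet normal 0.419 0.903 -0.094
  outer loop
   vertex 4.2 4.9 3.6
   vertex 5.4 4.5 5.1
   vertex 5.5 4.1 1.7
  endloop
 endfacet
 facet normal -0.407 0.444 -0.798
  outer loop
   vertex 1.7 1.7 2.3
   vertex 0.5 1.5 2.8
   vertex 5.5 4.1 1.7
  endloop
 endfacet
 facet normal 0.050 -0.316 -0.948
  outer loop
   vertex 1.7 1.7 2.3
   vertex 5.5 4.1 1.7
   vertex 3.6 2.0 2.3
  endloop
 endfacet
 facet normal 0.156 -0.988 -0.021
  outer loop
   vertex 1.7 1.7 2.3
   vertex 3.6 2.0 2.3
   vertex 0.5 1.5 2.8
  endloop
 endfacet
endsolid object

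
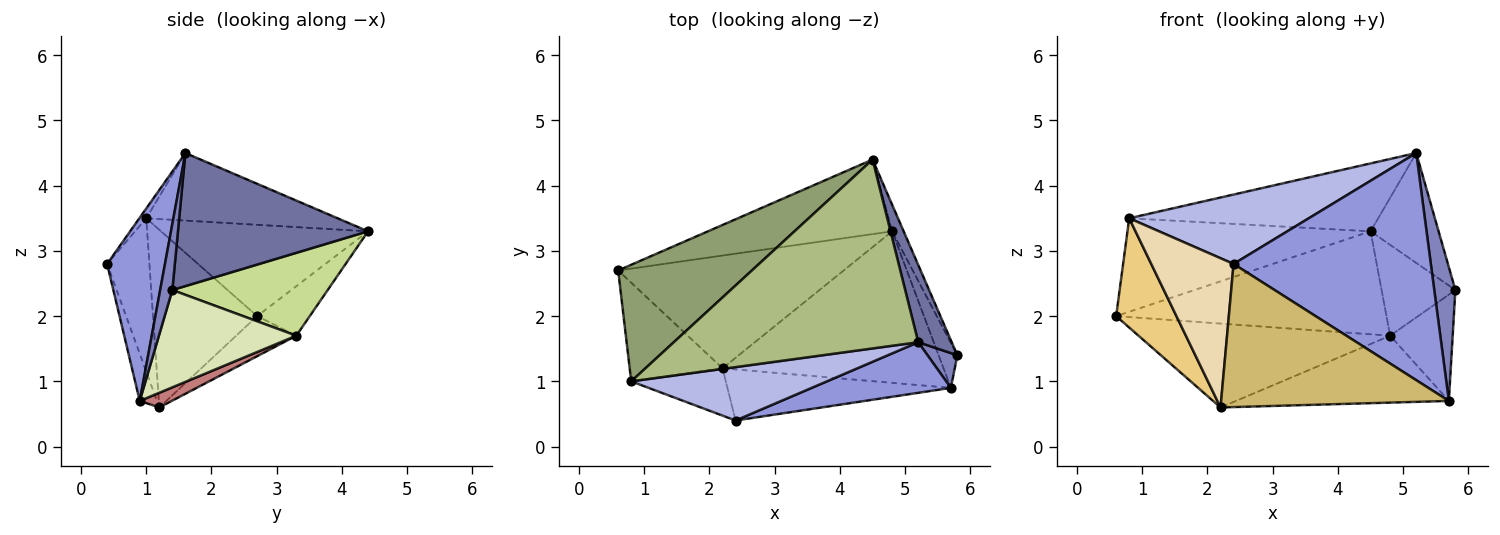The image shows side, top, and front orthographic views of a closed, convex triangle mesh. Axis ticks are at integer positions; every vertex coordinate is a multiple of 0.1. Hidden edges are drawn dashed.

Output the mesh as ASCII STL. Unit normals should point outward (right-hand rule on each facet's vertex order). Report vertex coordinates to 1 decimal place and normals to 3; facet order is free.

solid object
 facet normal 0.916 0.328 0.231
  outer loop
   vertex 5.2 1.6 4.5
   vertex 5.8 1.4 2.4
   vertex 4.5 4.4 3.3
  endloop
 endfacet
 facet normal 0.488 -0.845 0.220
  outer loop
   vertex 5.7 0.9 0.7
   vertex 5.8 1.4 2.4
   vertex 5.2 1.6 4.5
  endloop
 endfacet
 facet normal 0.275 -0.938 0.209
  outer loop
   vertex 5.7 0.9 0.7
   vertex 5.2 1.6 4.5
   vertex 2.4 0.4 2.8
  endloop
 endfacet
 facet normal -0.030 -0.792 0.609
  outer loop
   vertex 0.8 1.0 3.5
   vertex 2.4 0.4 2.8
   vertex 5.2 1.6 4.5
  endloop
 endfacet
 facet normal -0.470 0.552 0.688
  outer loop
   vertex 0.8 1.0 3.5
   vertex 4.5 4.4 3.3
   vertex 0.6 2.7 2.0
  endloop
 endfacet
 facet normal -0.252 0.327 0.911
  outer loop
   vertex 0.8 1.0 3.5
   vertex 5.2 1.6 4.5
   vertex 4.5 4.4 3.3
  endloop
 endfacet
 facet normal 0.896 0.426 -0.125
  outer loop
   vertex 4.8 3.3 1.7
   vertex 4.5 4.4 3.3
   vertex 5.8 1.4 2.4
  endloop
 endfacet
 facet normal 0.896 0.408 -0.173
  outer loop
   vertex 4.8 3.3 1.7
   vertex 5.8 1.4 2.4
   vertex 5.7 0.9 0.7
  endloop
 endfacet
 facet normal -0.156 0.800 -0.579
  outer loop
   vertex 4.8 3.3 1.7
   vertex 0.6 2.7 2.0
   vertex 4.5 4.4 3.3
  endloop
 endfacet
 facet normal -0.071 -0.939 -0.335
  outer loop
   vertex 2.2 1.2 0.6
   vertex 5.7 0.9 0.7
   vertex 2.4 0.4 2.8
  endloop
 endfacet
 facet normal -0.789 -0.456 -0.412
  outer loop
   vertex 2.2 1.2 0.6
   vertex 0.8 1.0 3.5
   vertex 0.6 2.7 2.0
  endloop
 endfacet
 facet normal -0.440 -0.856 -0.271
  outer loop
   vertex 2.2 1.2 0.6
   vertex 2.4 0.4 2.8
   vertex 0.8 1.0 3.5
  endloop
 endfacet
 facet normal -0.141 0.591 -0.794
  outer loop
   vertex 2.2 1.2 0.6
   vertex 0.6 2.7 2.0
   vertex 4.8 3.3 1.7
  endloop
 endfacet
 facet normal 0.061 0.403 -0.913
  outer loop
   vertex 2.2 1.2 0.6
   vertex 4.8 3.3 1.7
   vertex 5.7 0.9 0.7
  endloop
 endfacet
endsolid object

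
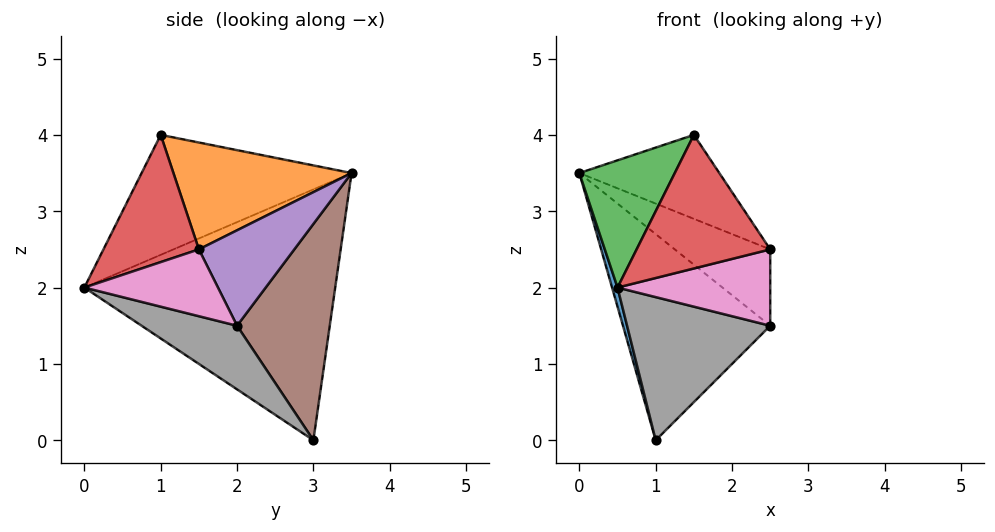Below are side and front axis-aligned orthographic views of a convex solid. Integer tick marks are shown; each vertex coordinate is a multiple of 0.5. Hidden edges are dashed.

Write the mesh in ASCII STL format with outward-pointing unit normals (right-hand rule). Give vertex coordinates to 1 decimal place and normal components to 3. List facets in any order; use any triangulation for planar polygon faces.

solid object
 facet normal -0.962 -0.021 -0.272
  outer loop
   vertex 1.0 3.0 0.0
   vertex 0.5 0.0 2.0
   vertex 0.0 3.5 3.5
  endloop
 endfacet
 facet normal 0.635 0.499 0.590
  outer loop
   vertex 1.5 1.0 4.0
   vertex 2.5 1.5 2.5
   vertex 0.0 3.5 3.5
  endloop
 endfacet
 facet normal -0.759 -0.345 0.552
  outer loop
   vertex 1.5 1.0 4.0
   vertex 0.0 3.5 3.5
   vertex 0.5 0.0 2.0
  endloop
 endfacet
 facet normal 0.577 -0.808 0.115
  outer loop
   vertex 1.5 1.0 4.0
   vertex 0.5 0.0 2.0
   vertex 2.5 1.5 2.5
  endloop
 endfacet
 facet normal 0.667 0.667 0.333
  outer loop
   vertex 2.5 2.0 1.5
   vertex 0.0 3.5 3.5
   vertex 2.5 1.5 2.5
  endloop
 endfacet
 facet normal 0.533 0.846 0.031
  outer loop
   vertex 2.5 2.0 1.5
   vertex 1.0 3.0 0.0
   vertex 0.0 3.5 3.5
  endloop
 endfacet
 facet normal 0.616 -0.704 -0.352
  outer loop
   vertex 2.5 2.0 1.5
   vertex 2.5 1.5 2.5
   vertex 0.5 0.0 2.0
  endloop
 endfacet
 facet normal 0.371 -0.557 -0.743
  outer loop
   vertex 2.5 2.0 1.5
   vertex 0.5 0.0 2.0
   vertex 1.0 3.0 0.0
  endloop
 endfacet
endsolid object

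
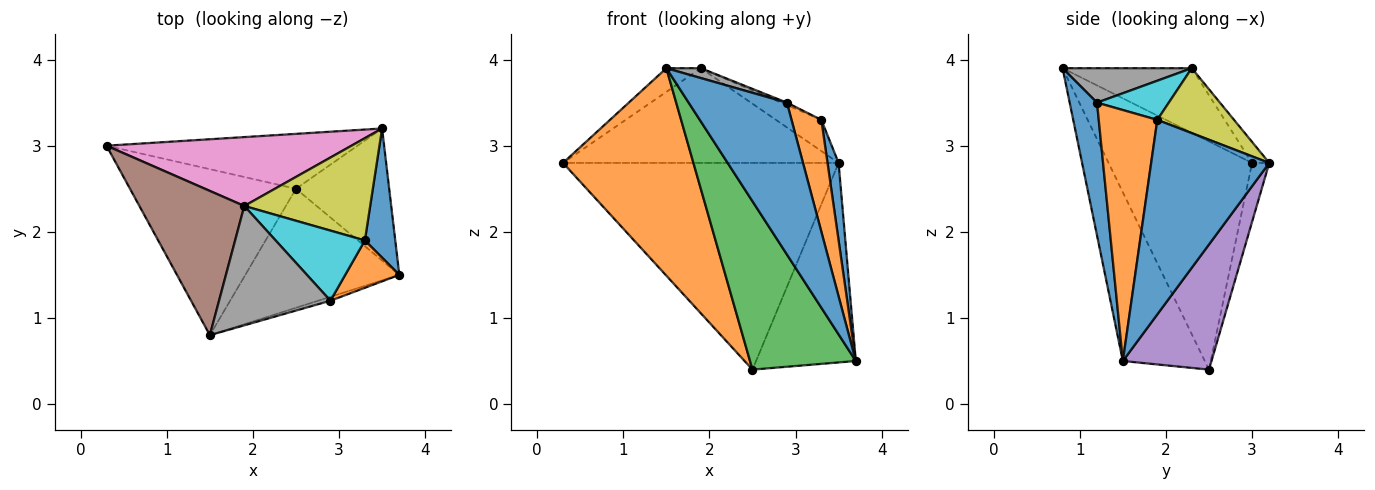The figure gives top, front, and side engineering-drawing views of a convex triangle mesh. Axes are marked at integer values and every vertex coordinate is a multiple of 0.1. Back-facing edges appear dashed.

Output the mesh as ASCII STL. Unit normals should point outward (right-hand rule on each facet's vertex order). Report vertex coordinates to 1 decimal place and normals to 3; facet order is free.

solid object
 facet normal 0.268 -0.963 -0.025
  outer loop
   vertex 2.9 1.2 3.5
   vertex 1.5 0.8 3.9
   vertex 3.7 1.5 0.5
  endloop
 endfacet
 facet normal -0.652 -0.592 -0.474
  outer loop
   vertex 2.5 2.5 0.4
   vertex 1.5 0.8 3.9
   vertex 0.3 3.0 2.8
  endloop
 endfacet
 facet normal -0.534 -0.690 -0.488
  outer loop
   vertex 2.5 2.5 0.4
   vertex 3.7 1.5 0.5
   vertex 1.5 0.8 3.9
  endloop
 endfacet
 facet normal -0.060 0.965 -0.256
  outer loop
   vertex 2.5 2.5 0.4
   vertex 0.3 3.0 2.8
   vertex 3.5 3.2 2.8
  endloop
 endfacet
 facet normal 0.595 0.670 -0.443
  outer loop
   vertex 2.5 2.5 0.4
   vertex 3.5 3.2 2.8
   vertex 3.7 1.5 0.5
  endloop
 endfacet
 facet normal -0.519 0.138 0.843
  outer loop
   vertex 1.9 2.3 3.9
   vertex 0.3 3.0 2.8
   vertex 1.5 0.8 3.9
  endloop
 endfacet
 facet normal -0.050 0.808 0.587
  outer loop
   vertex 1.9 2.3 3.9
   vertex 3.5 3.2 2.8
   vertex 0.3 3.0 2.8
  endloop
 endfacet
 facet normal 0.295 -0.079 0.952
  outer loop
   vertex 1.9 2.3 3.9
   vertex 1.5 0.8 3.9
   vertex 2.9 1.2 3.5
  endloop
 endfacet
 facet normal 0.442 0.262 0.858
  outer loop
   vertex 3.3 1.9 3.3
   vertex 3.5 3.2 2.8
   vertex 1.9 2.3 3.9
  endloop
 endfacet
 facet normal 0.401 0.032 0.915
  outer loop
   vertex 3.3 1.9 3.3
   vertex 1.9 2.3 3.9
   vertex 2.9 1.2 3.5
  endloop
 endfacet
 facet normal 0.984 -0.092 0.154
  outer loop
   vertex 3.3 1.9 3.3
   vertex 3.7 1.5 0.5
   vertex 3.5 3.2 2.8
  endloop
 endfacet
 facet normal 0.875 -0.446 0.189
  outer loop
   vertex 3.3 1.9 3.3
   vertex 2.9 1.2 3.5
   vertex 3.7 1.5 0.5
  endloop
 endfacet
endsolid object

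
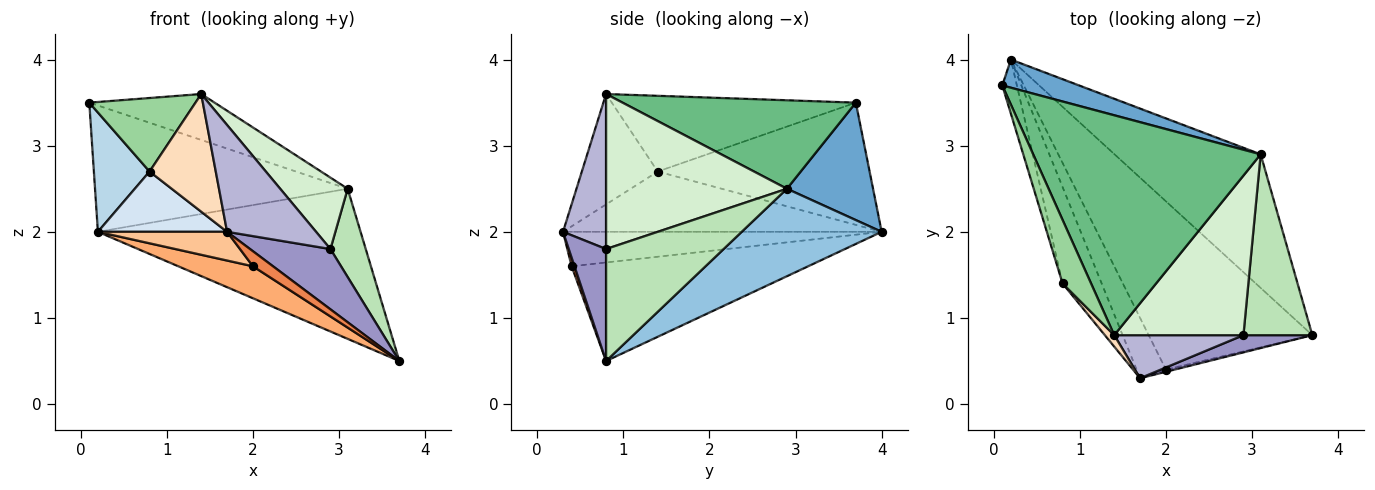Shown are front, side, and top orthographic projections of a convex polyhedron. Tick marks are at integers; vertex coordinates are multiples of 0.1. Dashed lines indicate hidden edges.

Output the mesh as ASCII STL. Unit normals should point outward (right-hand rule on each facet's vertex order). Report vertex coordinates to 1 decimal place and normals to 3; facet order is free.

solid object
 facet normal 0.316 0.926 0.206
  outer loop
   vertex 3.1 2.9 2.5
   vertex 0.2 4.0 2.0
   vertex 0.1 3.7 3.5
  endloop
 endfacet
 facet normal 0.370 0.694 -0.618
  outer loop
   vertex 3.1 2.9 2.5
   vertex 3.7 0.8 0.5
   vertex 0.2 4.0 2.0
  endloop
 endfacet
 facet normal -0.961 -0.253 -0.115
  outer loop
   vertex 0.8 1.4 2.7
   vertex 0.1 3.7 3.5
   vertex 0.2 4.0 2.0
  endloop
 endfacet
 facet normal -0.794 -0.322 -0.515
  outer loop
   vertex 0.8 1.4 2.7
   vertex 0.2 4.0 2.0
   vertex 1.7 0.3 2.0
  endloop
 endfacet
 facet normal 0.140 -0.980 -0.140
  outer loop
   vertex 2.0 0.4 1.6
   vertex 3.7 0.8 0.5
   vertex 1.7 0.3 2.0
  endloop
 endfacet
 facet normal -0.509 -0.161 -0.845
  outer loop
   vertex 2.0 0.4 1.6
   vertex 0.2 4.0 2.0
   vertex 3.7 0.8 0.5
  endloop
 endfacet
 facet normal -0.728 -0.295 -0.619
  outer loop
   vertex 2.0 0.4 1.6
   vertex 1.7 0.3 2.0
   vertex 0.2 4.0 2.0
  endloop
 endfacet
 facet normal -0.752 -0.656 0.064
  outer loop
   vertex 1.4 0.8 3.6
   vertex 0.8 1.4 2.7
   vertex 1.7 0.3 2.0
  endloop
 endfacet
 facet normal 0.356 0.191 0.915
  outer loop
   vertex 1.4 0.8 3.6
   vertex 3.1 2.9 2.5
   vertex 0.1 3.7 3.5
  endloop
 endfacet
 facet normal -0.867 -0.377 0.326
  outer loop
   vertex 1.4 0.8 3.6
   vertex 0.1 3.7 3.5
   vertex 0.8 1.4 2.7
  endloop
 endfacet
 facet normal 0.825 -0.248 0.508
  outer loop
   vertex 2.9 0.8 1.8
   vertex 3.7 0.8 0.5
   vertex 3.1 2.9 2.5
  endloop
 endfacet
 facet normal 0.738 -0.275 0.615
  outer loop
   vertex 2.9 0.8 1.8
   vertex 3.1 2.9 2.5
   vertex 1.4 0.8 3.6
  endloop
 endfacet
 facet normal 0.408 -0.878 0.251
  outer loop
   vertex 2.9 0.8 1.8
   vertex 1.7 0.3 2.0
   vertex 3.7 0.8 0.5
  endloop
 endfacet
 facet normal 0.409 -0.846 0.341
  outer loop
   vertex 2.9 0.8 1.8
   vertex 1.4 0.8 3.6
   vertex 1.7 0.3 2.0
  endloop
 endfacet
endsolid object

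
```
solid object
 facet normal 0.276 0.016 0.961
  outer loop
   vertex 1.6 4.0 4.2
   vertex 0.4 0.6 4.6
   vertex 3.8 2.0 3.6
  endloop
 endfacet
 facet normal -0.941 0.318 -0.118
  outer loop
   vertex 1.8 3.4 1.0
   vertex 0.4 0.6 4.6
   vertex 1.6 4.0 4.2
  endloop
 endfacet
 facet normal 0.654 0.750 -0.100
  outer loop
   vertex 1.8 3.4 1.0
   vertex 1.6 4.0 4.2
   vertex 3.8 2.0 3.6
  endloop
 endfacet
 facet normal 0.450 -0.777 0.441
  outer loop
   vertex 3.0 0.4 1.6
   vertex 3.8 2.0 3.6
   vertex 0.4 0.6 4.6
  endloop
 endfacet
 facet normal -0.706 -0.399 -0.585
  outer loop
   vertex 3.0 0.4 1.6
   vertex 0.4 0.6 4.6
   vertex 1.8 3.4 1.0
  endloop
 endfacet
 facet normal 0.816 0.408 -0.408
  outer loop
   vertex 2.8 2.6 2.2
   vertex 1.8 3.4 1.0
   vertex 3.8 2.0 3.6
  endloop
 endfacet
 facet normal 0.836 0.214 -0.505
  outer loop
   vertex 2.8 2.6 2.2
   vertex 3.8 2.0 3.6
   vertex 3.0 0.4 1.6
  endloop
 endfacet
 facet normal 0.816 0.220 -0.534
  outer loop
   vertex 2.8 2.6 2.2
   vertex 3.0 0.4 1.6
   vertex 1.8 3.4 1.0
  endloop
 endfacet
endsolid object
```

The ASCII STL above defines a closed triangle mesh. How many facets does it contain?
8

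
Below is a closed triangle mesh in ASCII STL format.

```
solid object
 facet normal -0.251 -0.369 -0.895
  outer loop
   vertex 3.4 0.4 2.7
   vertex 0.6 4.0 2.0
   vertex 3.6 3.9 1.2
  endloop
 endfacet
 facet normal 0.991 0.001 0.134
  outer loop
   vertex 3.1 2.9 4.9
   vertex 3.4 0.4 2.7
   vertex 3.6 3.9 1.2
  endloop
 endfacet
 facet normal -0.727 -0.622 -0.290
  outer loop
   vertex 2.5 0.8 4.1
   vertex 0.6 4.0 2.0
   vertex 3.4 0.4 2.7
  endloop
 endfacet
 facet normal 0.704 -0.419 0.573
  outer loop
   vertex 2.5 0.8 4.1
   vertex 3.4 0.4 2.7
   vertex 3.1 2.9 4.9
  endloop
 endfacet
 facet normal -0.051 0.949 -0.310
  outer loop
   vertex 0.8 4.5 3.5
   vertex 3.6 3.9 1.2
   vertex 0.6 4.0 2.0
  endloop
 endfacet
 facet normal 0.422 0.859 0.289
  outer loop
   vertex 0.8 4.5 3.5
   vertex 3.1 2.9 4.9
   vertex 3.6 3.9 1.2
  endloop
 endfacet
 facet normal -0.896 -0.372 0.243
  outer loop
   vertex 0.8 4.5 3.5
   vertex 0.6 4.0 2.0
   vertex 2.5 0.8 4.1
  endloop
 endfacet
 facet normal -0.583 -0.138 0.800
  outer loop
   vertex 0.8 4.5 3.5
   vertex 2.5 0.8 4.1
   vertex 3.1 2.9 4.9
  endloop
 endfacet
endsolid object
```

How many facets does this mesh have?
8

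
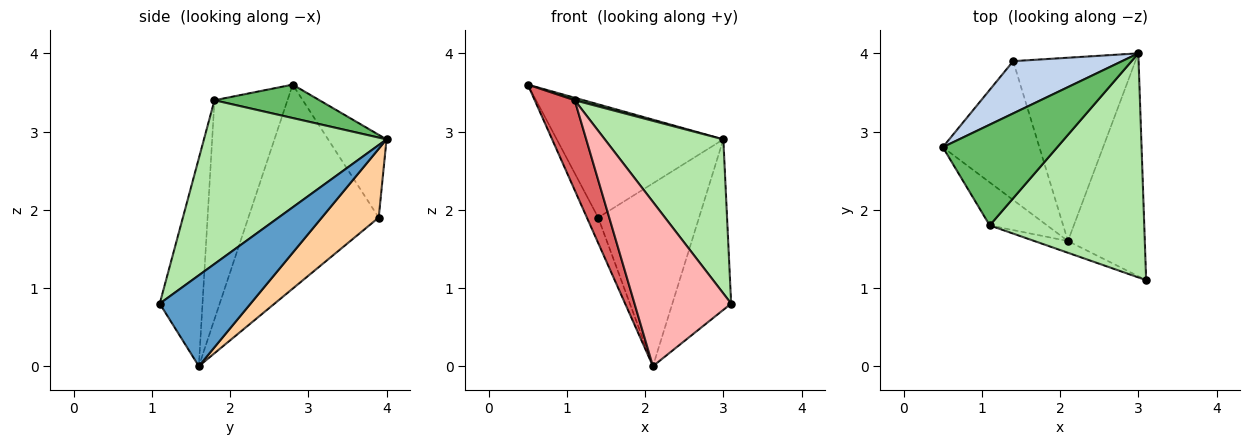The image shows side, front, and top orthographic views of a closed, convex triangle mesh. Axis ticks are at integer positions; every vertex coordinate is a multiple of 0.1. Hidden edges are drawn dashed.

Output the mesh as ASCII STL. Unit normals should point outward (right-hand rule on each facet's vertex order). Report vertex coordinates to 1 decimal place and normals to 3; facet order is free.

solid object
 facet normal 0.685 0.443 -0.579
  outer loop
   vertex 2.1 1.6 0.0
   vertex 3.0 4.0 2.9
   vertex 3.1 1.1 0.8
  endloop
 endfacet
 facet normal -0.304 0.865 0.399
  outer loop
   vertex 1.4 3.9 1.9
   vertex 0.5 2.8 3.6
   vertex 3.0 4.0 2.9
  endloop
 endfacet
 facet normal -0.901 0.078 -0.427
  outer loop
   vertex 1.4 3.9 1.9
   vertex 2.1 1.6 0.0
   vertex 0.5 2.8 3.6
  endloop
 endfacet
 facet normal 0.370 0.656 -0.658
  outer loop
   vertex 1.4 3.9 1.9
   vertex 3.0 4.0 2.9
   vertex 2.1 1.6 0.0
  endloop
 endfacet
 facet normal 0.280 -0.024 0.960
  outer loop
   vertex 1.1 1.8 3.4
   vertex 3.0 4.0 2.9
   vertex 0.5 2.8 3.6
  endloop
 endfacet
 facet normal 0.658 -0.427 0.621
  outer loop
   vertex 1.1 1.8 3.4
   vertex 3.1 1.1 0.8
   vertex 3.0 4.0 2.9
  endloop
 endfacet
 facet normal -0.855 -0.468 -0.224
  outer loop
   vertex 1.1 1.8 3.4
   vertex 0.5 2.8 3.6
   vertex 2.1 1.6 0.0
  endloop
 endfacet
 facet normal -0.404 -0.912 -0.065
  outer loop
   vertex 1.1 1.8 3.4
   vertex 2.1 1.6 0.0
   vertex 3.1 1.1 0.8
  endloop
 endfacet
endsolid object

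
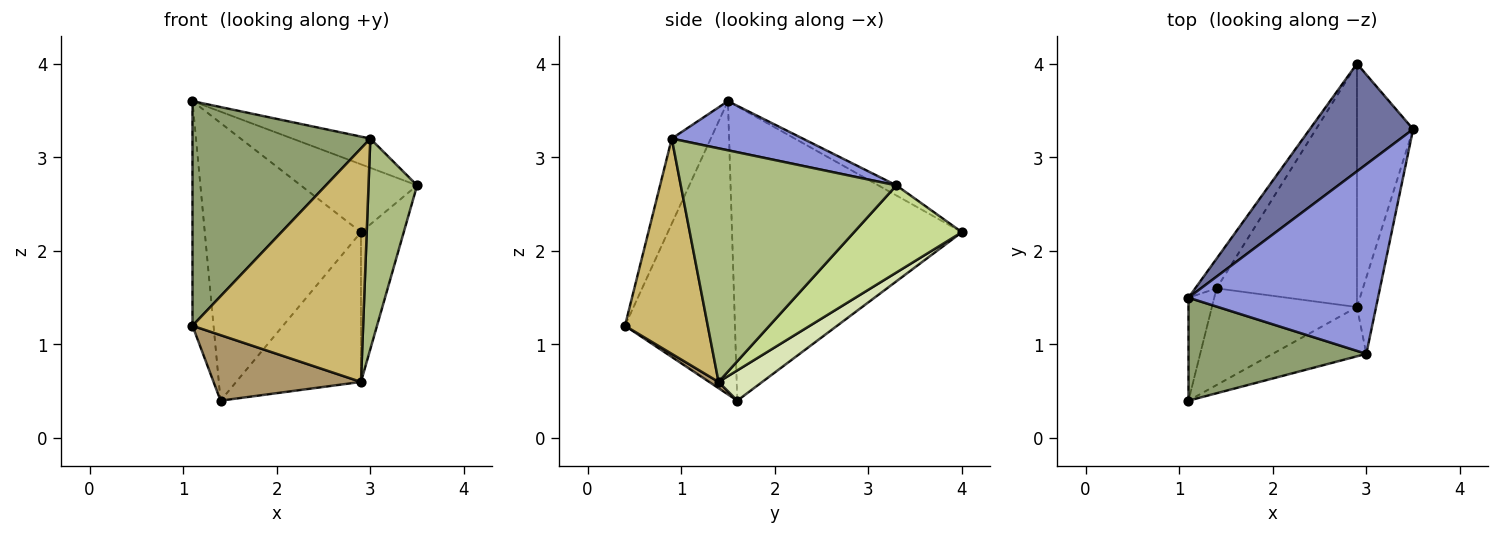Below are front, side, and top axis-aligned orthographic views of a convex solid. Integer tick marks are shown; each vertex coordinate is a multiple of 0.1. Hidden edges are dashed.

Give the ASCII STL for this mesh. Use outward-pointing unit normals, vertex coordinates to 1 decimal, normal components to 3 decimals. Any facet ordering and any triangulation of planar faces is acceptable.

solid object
 facet normal -0.082 0.531 0.843
  outer loop
   vertex 2.9 4.0 2.2
   vertex 1.1 1.5 3.6
   vertex 3.5 3.3 2.7
  endloop
 endfacet
 facet normal -0.826 0.561 -0.060
  outer loop
   vertex 1.4 1.6 0.4
   vertex 1.1 1.5 3.6
   vertex 2.9 4.0 2.2
  endloop
 endfacet
 facet normal 0.248 0.148 0.957
  outer loop
   vertex 3.0 0.9 3.2
   vertex 3.5 3.3 2.7
   vertex 1.1 1.5 3.6
  endloop
 endfacet
 facet normal -0.979 0.187 -0.086
  outer loop
   vertex 1.1 0.4 1.2
   vertex 1.1 1.5 3.6
   vertex 1.4 1.6 0.4
  endloop
 endfacet
 facet normal -0.196 -0.892 0.409
  outer loop
   vertex 1.1 0.4 1.2
   vertex 3.0 0.9 3.2
   vertex 1.1 1.5 3.6
  endloop
 endfacet
 facet normal 0.972 -0.219 -0.080
  outer loop
   vertex 2.9 1.4 0.6
   vertex 3.5 3.3 2.7
   vertex 3.0 0.9 3.2
  endloop
 endfacet
 facet normal 0.797 0.316 -0.514
  outer loop
   vertex 2.9 1.4 0.6
   vertex 2.9 4.0 2.2
   vertex 3.5 3.3 2.7
  endloop
 endfacet
 facet normal 0.180 0.515 -0.838
  outer loop
   vertex 2.9 1.4 0.6
   vertex 1.4 1.6 0.4
   vertex 2.9 4.0 2.2
  endloop
 endfacet
 facet normal 0.036 -0.560 -0.827
  outer loop
   vertex 2.9 1.4 0.6
   vertex 1.1 0.4 1.2
   vertex 1.4 1.6 0.4
  endloop
 endfacet
 facet normal 0.429 -0.884 -0.186
  outer loop
   vertex 2.9 1.4 0.6
   vertex 3.0 0.9 3.2
   vertex 1.1 0.4 1.2
  endloop
 endfacet
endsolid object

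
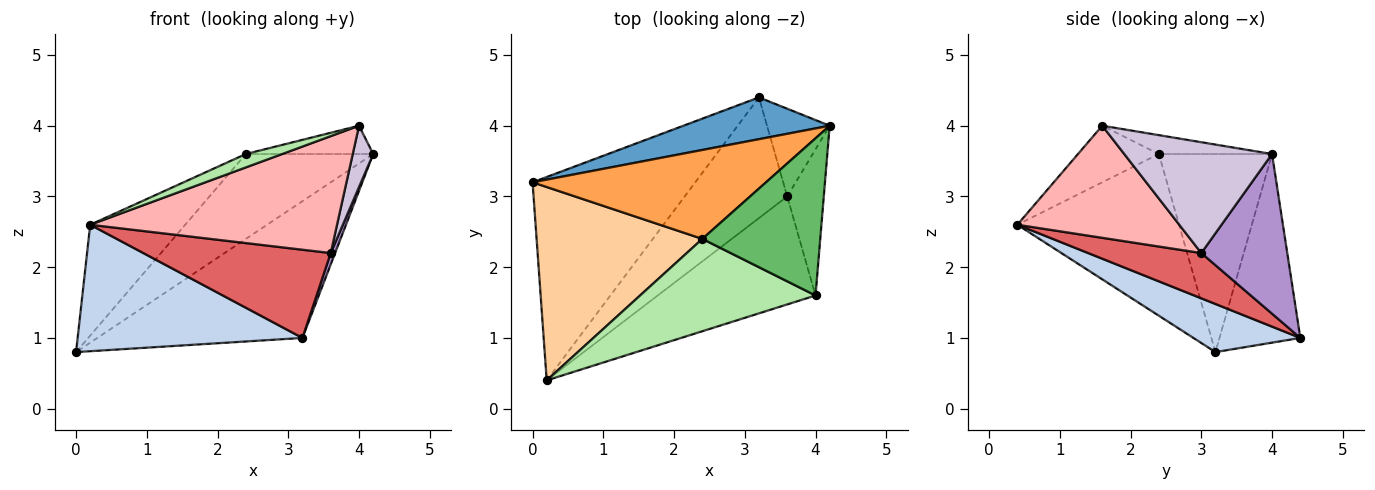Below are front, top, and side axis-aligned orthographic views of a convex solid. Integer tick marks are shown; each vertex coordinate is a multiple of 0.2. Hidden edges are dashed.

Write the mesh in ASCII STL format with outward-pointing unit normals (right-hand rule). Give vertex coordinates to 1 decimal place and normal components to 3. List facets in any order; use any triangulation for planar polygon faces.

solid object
 facet normal -0.353 0.895 0.273
  outer loop
   vertex 3.2 4.4 1.0
   vertex 0.0 3.2 0.8
   vertex 4.2 4.0 3.6
  endloop
 endfacet
 facet normal 0.244 -0.512 -0.824
  outer loop
   vertex 3.2 4.4 1.0
   vertex 0.2 0.4 2.6
   vertex 0.0 3.2 0.8
  endloop
 endfacet
 facet normal -0.523 0.588 0.616
  outer loop
   vertex 2.4 2.4 3.6
   vertex 4.2 4.0 3.6
   vertex 0.0 3.2 0.8
  endloop
 endfacet
 facet normal -0.646 0.380 0.662
  outer loop
   vertex 2.4 2.4 3.6
   vertex 0.0 3.2 0.8
   vertex 0.2 0.4 2.6
  endloop
 endfacet
 facet normal -0.156 0.175 0.972
  outer loop
   vertex 2.4 2.4 3.6
   vertex 4.0 1.6 4.0
   vertex 4.2 4.0 3.6
  endloop
 endfacet
 facet normal -0.304 -0.137 0.943
  outer loop
   vertex 2.4 2.4 3.6
   vertex 0.2 0.4 2.6
   vertex 4.0 1.6 4.0
  endloop
 endfacet
 facet normal 0.336 -0.556 -0.760
  outer loop
   vertex 3.6 3.0 2.2
   vertex 0.2 0.4 2.6
   vertex 3.2 4.4 1.0
  endloop
 endfacet
 facet normal 0.434 -0.662 -0.611
  outer loop
   vertex 3.6 3.0 2.2
   vertex 4.0 1.6 4.0
   vertex 0.2 0.4 2.6
  endloop
 endfacet
 facet normal 0.930 -0.047 -0.365
  outer loop
   vertex 3.6 3.0 2.2
   vertex 3.2 4.4 1.0
   vertex 4.2 4.0 3.6
  endloop
 endfacet
 facet normal 0.942 -0.130 -0.311
  outer loop
   vertex 3.6 3.0 2.2
   vertex 4.2 4.0 3.6
   vertex 4.0 1.6 4.0
  endloop
 endfacet
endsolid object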